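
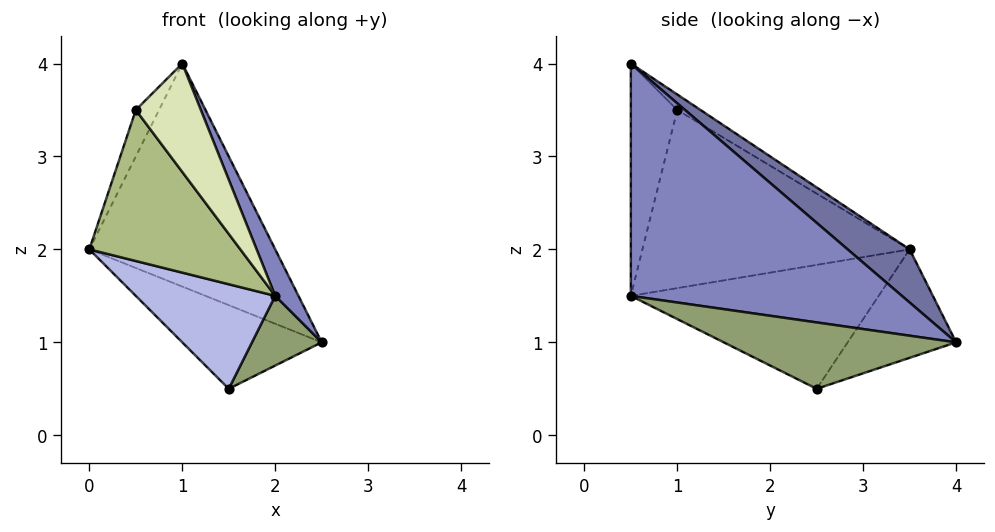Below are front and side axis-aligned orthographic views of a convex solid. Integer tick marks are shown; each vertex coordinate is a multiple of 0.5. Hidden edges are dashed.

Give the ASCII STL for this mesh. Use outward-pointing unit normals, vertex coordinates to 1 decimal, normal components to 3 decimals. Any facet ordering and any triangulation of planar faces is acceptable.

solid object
 facet normal 0.196 0.588 0.784
  outer loop
   vertex 1.0 0.5 4.0
   vertex 2.5 4.0 1.0
   vertex 0.0 3.5 2.0
  endloop
 endfacet
 facet normal 0.926 -0.079 0.370
  outer loop
   vertex 1.0 0.5 4.0
   vertex 2.0 0.5 1.5
   vertex 2.5 4.0 1.0
  endloop
 endfacet
 facet normal -0.405 0.520 -0.752
  outer loop
   vertex 1.5 2.5 0.5
   vertex 0.0 3.5 2.0
   vertex 2.5 4.0 1.0
  endloop
 endfacet
 facet normal -0.765 -0.431 -0.478
  outer loop
   vertex 1.5 2.5 0.5
   vertex 2.0 0.5 1.5
   vertex 0.0 3.5 2.0
  endloop
 endfacet
 facet normal 0.659 -0.198 -0.725
  outer loop
   vertex 1.5 2.5 0.5
   vertex 2.5 4.0 1.0
   vertex 2.0 0.5 1.5
  endloop
 endfacet
 facet normal -0.769 -0.435 -0.468
  outer loop
   vertex 0.5 1.0 3.5
   vertex 0.0 3.5 2.0
   vertex 2.0 0.5 1.5
  endloop
 endfacet
 facet normal -0.408 0.408 0.816
  outer loop
   vertex 0.5 1.0 3.5
   vertex 1.0 0.5 4.0
   vertex 0.0 3.5 2.0
  endloop
 endfacet
 facet normal -0.566 -0.793 -0.226
  outer loop
   vertex 0.5 1.0 3.5
   vertex 2.0 0.5 1.5
   vertex 1.0 0.5 4.0
  endloop
 endfacet
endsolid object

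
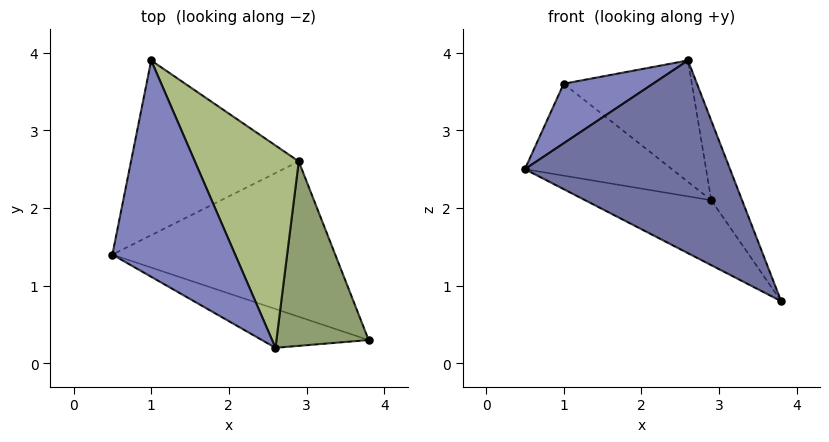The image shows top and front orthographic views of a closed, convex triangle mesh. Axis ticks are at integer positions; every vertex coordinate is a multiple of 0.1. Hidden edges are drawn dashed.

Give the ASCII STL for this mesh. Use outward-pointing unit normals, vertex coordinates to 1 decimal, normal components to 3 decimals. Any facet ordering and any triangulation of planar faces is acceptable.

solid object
 facet normal -0.394 -0.901 -0.182
  outer loop
   vertex 2.6 0.2 3.9
   vertex 0.5 1.4 2.5
   vertex 3.8 0.3 0.8
  endloop
 endfacet
 facet normal -0.622 -0.208 0.755
  outer loop
   vertex 2.6 0.2 3.9
   vertex 1.0 3.9 3.6
   vertex 0.5 1.4 2.5
  endloop
 endfacet
 facet normal -0.328 0.365 -0.872
  outer loop
   vertex 2.9 2.6 2.1
   vertex 3.8 0.3 0.8
   vertex 0.5 1.4 2.5
  endloop
 endfacet
 facet normal -0.355 0.435 -0.827
  outer loop
   vertex 2.9 2.6 2.1
   vertex 0.5 1.4 2.5
   vertex 1.0 3.9 3.6
  endloop
 endfacet
 facet normal 0.919 0.156 0.361
  outer loop
   vertex 2.9 2.6 2.1
   vertex 2.6 0.2 3.9
   vertex 3.8 0.3 0.8
  endloop
 endfacet
 facet normal 0.717 0.359 0.598
  outer loop
   vertex 2.9 2.6 2.1
   vertex 1.0 3.9 3.6
   vertex 2.6 0.2 3.9
  endloop
 endfacet
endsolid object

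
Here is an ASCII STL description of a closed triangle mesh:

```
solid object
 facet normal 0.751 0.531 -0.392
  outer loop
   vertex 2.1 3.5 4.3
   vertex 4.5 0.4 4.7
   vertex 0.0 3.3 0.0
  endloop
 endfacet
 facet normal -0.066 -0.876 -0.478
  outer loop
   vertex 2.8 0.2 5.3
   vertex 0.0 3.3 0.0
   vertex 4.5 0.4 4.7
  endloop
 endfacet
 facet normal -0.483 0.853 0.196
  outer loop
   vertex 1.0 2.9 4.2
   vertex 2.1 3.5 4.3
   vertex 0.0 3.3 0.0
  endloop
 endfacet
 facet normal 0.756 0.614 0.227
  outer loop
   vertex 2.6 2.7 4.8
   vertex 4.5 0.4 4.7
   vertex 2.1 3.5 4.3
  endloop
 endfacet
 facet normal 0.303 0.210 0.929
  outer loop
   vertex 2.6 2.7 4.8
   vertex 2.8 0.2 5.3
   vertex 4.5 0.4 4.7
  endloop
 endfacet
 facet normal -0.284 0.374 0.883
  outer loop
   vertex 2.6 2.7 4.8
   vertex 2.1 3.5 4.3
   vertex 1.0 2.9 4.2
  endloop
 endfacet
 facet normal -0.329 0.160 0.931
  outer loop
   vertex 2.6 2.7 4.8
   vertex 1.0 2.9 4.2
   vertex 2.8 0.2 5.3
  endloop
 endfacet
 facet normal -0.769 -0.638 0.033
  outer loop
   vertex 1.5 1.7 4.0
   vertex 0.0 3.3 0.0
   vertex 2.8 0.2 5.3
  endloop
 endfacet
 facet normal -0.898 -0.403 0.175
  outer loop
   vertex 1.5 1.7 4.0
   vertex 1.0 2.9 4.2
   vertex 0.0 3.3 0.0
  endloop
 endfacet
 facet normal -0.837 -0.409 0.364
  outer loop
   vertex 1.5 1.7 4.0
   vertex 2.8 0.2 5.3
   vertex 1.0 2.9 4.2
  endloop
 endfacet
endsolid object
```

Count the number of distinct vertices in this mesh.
7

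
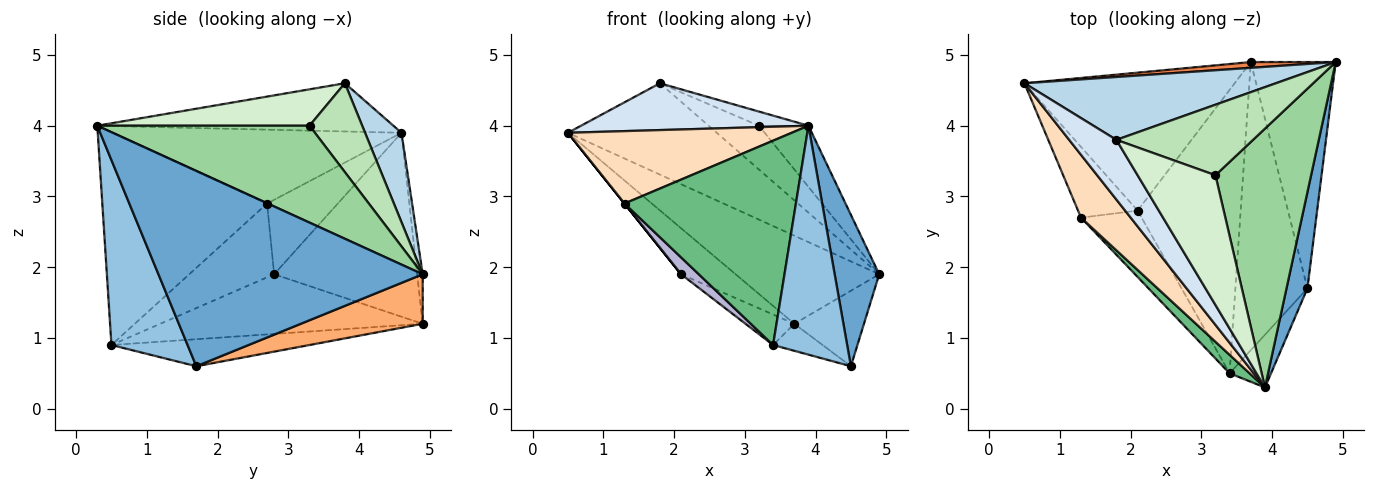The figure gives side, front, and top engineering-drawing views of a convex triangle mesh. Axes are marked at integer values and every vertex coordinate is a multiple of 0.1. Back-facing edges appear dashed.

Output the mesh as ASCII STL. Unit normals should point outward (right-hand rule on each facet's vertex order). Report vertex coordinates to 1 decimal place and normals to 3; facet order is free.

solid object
 facet normal 0.981 -0.165 0.105
  outer loop
   vertex 4.5 1.7 0.6
   vertex 4.9 4.9 1.9
   vertex 3.9 0.3 4.0
  endloop
 endfacet
 facet normal 0.708 -0.688 -0.159
  outer loop
   vertex 3.4 0.5 0.9
   vertex 4.5 1.7 0.6
   vertex 3.9 0.3 4.0
  endloop
 endfacet
 facet normal 0.198 0.807 0.556
  outer loop
   vertex 1.8 3.8 4.6
   vertex 4.9 4.9 1.9
   vertex 0.5 4.6 3.9
  endloop
 endfacet
 facet normal -0.626 -0.481 0.614
  outer loop
   vertex 1.8 3.8 4.6
   vertex 0.5 4.6 3.9
   vertex 3.9 0.3 4.0
  endloop
 endfacet
 facet normal -0.038 0.997 0.066
  outer loop
   vertex 3.7 4.9 1.2
   vertex 0.5 4.6 3.9
   vertex 4.9 4.9 1.9
  endloop
 endfacet
 facet normal 0.484 0.277 -0.830
  outer loop
   vertex 3.7 4.9 1.2
   vertex 4.9 4.9 1.9
   vertex 4.5 1.7 0.6
  endloop
 endfacet
 facet normal -0.350 0.087 -0.933
  outer loop
   vertex 3.7 4.9 1.2
   vertex 4.5 1.7 0.6
   vertex 3.4 0.5 0.9
  endloop
 endfacet
 facet normal -0.698 -0.541 0.469
  outer loop
   vertex 1.3 2.7 2.9
   vertex 3.9 0.3 4.0
   vertex 0.5 4.6 3.9
  endloop
 endfacet
 facet normal -0.692 -0.719 0.065
  outer loop
   vertex 1.3 2.7 2.9
   vertex 3.4 0.5 0.9
   vertex 3.9 0.3 4.0
  endloop
 endfacet
 facet normal 0.702 0.164 0.693
  outer loop
   vertex 3.2 3.3 4.0
   vertex 3.9 0.3 4.0
   vertex 4.9 4.9 1.9
  endloop
 endfacet
 facet normal 0.484 0.462 0.743
  outer loop
   vertex 3.2 3.3 4.0
   vertex 4.9 4.9 1.9
   vertex 1.8 3.8 4.6
  endloop
 endfacet
 facet normal 0.421 0.098 0.901
  outer loop
   vertex 3.2 3.3 4.0
   vertex 1.8 3.8 4.6
   vertex 3.9 0.3 4.0
  endloop
 endfacet
 facet normal -0.499 0.093 -0.862
  outer loop
   vertex 2.1 2.8 1.9
   vertex 3.7 4.9 1.2
   vertex 3.4 0.5 0.9
  endloop
 endfacet
 facet normal -0.763 -0.159 -0.626
  outer loop
   vertex 2.1 2.8 1.9
   vertex 3.4 0.5 0.9
   vertex 1.3 2.7 2.9
  endloop
 endfacet
 facet normal -0.639 0.243 -0.730
  outer loop
   vertex 2.1 2.8 1.9
   vertex 0.5 4.6 3.9
   vertex 3.7 4.9 1.2
  endloop
 endfacet
 facet normal -0.781 0.000 -0.625
  outer loop
   vertex 2.1 2.8 1.9
   vertex 1.3 2.7 2.9
   vertex 0.5 4.6 3.9
  endloop
 endfacet
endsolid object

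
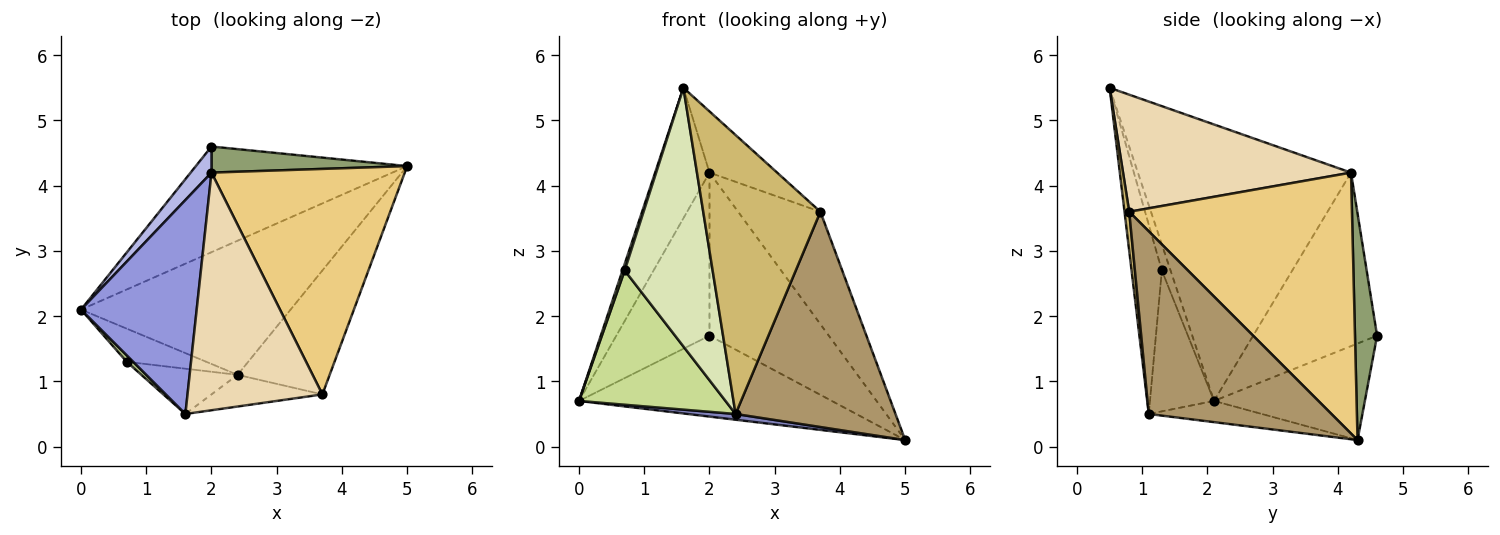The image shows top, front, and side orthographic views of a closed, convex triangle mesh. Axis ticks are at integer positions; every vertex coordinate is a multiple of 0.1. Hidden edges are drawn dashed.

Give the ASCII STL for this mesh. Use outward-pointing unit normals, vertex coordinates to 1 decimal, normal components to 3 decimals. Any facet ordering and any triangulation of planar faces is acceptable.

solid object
 facet normal -0.341 0.571 -0.746
  outer loop
   vertex 2.0 4.6 1.7
   vertex 5.0 4.3 0.1
   vertex 0.0 2.1 0.7
  endloop
 endfacet
 facet normal -0.101 -0.043 -0.994
  outer loop
   vertex 2.4 1.1 0.5
   vertex 0.0 2.1 0.7
   vertex 5.0 4.3 0.1
  endloop
 endfacet
 facet normal -0.898 0.229 0.376
  outer loop
   vertex 2.0 4.2 4.2
   vertex 0.0 2.1 0.7
   vertex 1.6 0.5 5.5
  endloop
 endfacet
 facet normal -0.796 0.598 0.096
  outer loop
   vertex 2.0 4.2 4.2
   vertex 2.0 4.6 1.7
   vertex 0.0 2.1 0.7
  endloop
 endfacet
 facet normal 0.180 0.971 0.155
  outer loop
   vertex 2.0 4.2 4.2
   vertex 5.0 4.3 0.1
   vertex 2.0 4.6 1.7
  endloop
 endfacet
 facet normal -0.943 -0.236 0.236
  outer loop
   vertex 0.7 1.3 2.7
   vertex 1.6 0.5 5.5
   vertex 0.0 2.1 0.7
  endloop
 endfacet
 facet normal -0.391 -0.894 -0.221
  outer loop
   vertex 0.7 1.3 2.7
   vertex 0.0 2.1 0.7
   vertex 2.4 1.1 0.5
  endloop
 endfacet
 facet normal -0.321 -0.933 -0.163
  outer loop
   vertex 0.7 1.3 2.7
   vertex 2.4 1.1 0.5
   vertex 1.6 0.5 5.5
  endloop
 endfacet
 facet normal 0.703 -0.616 -0.355
  outer loop
   vertex 3.7 0.8 3.6
   vertex 2.4 1.1 0.5
   vertex 5.0 4.3 0.1
  endloop
 endfacet
 facet normal 0.040 -0.993 -0.113
  outer loop
   vertex 3.7 0.8 3.6
   vertex 1.6 0.5 5.5
   vertex 2.4 1.1 0.5
  endloop
 endfacet
 facet normal 0.770 0.284 0.571
  outer loop
   vertex 3.7 0.8 3.6
   vertex 5.0 4.3 0.1
   vertex 2.0 4.2 4.2
  endloop
 endfacet
 facet normal 0.643 0.191 0.741
  outer loop
   vertex 3.7 0.8 3.6
   vertex 2.0 4.2 4.2
   vertex 1.6 0.5 5.5
  endloop
 endfacet
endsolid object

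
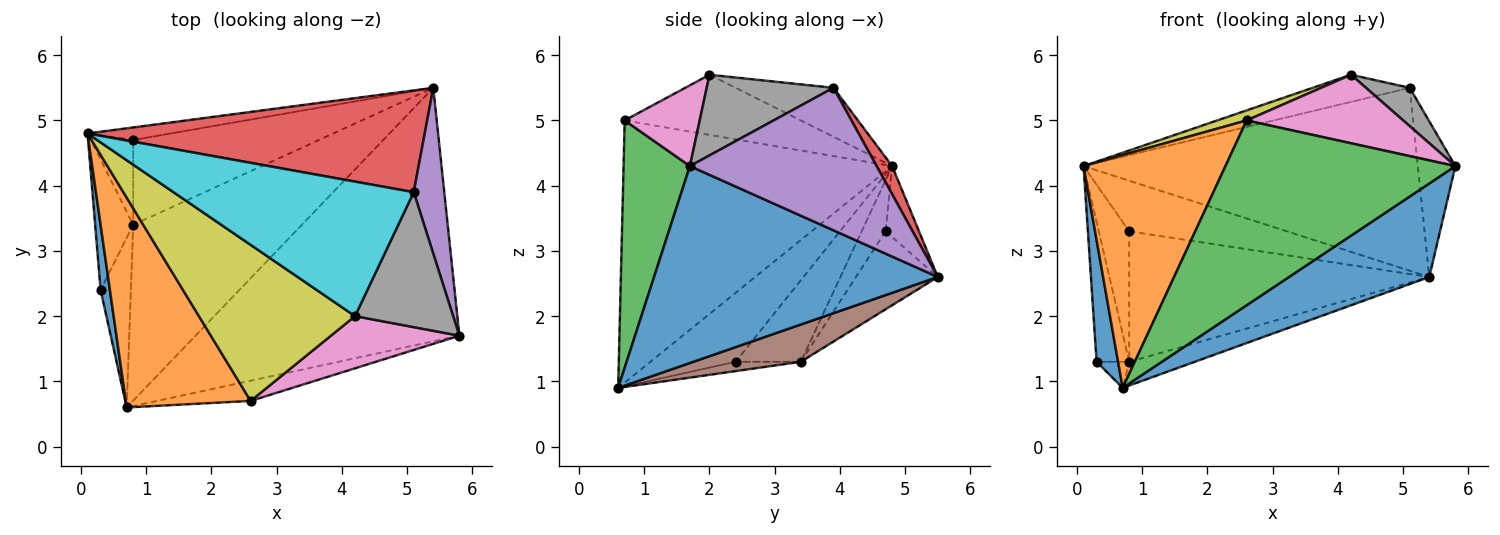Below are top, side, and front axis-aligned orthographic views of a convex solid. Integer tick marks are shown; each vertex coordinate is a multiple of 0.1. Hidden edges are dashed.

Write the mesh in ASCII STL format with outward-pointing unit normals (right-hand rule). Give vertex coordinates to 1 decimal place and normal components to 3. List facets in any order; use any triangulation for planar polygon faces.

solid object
 facet normal 0.574 -0.283 -0.769
  outer loop
   vertex 5.4 5.5 2.6
   vertex 5.8 1.7 4.3
   vertex 0.7 0.6 0.9
  endloop
 endfacet
 facet normal -0.815 -0.431 0.388
  outer loop
   vertex 2.6 0.7 5.0
   vertex 0.1 4.8 4.3
   vertex 0.7 0.6 0.9
  endloop
 endfacet
 facet normal 0.276 -0.956 -0.104
  outer loop
   vertex 2.6 0.7 5.0
   vertex 0.7 0.6 0.9
   vertex 5.8 1.7 4.3
  endloop
 endfacet
 facet normal 0.041 0.873 0.486
  outer loop
   vertex 5.1 3.9 5.5
   vertex 5.4 5.5 2.6
   vertex 0.1 4.8 4.3
  endloop
 endfacet
 facet normal 0.959 0.193 0.206
  outer loop
   vertex 5.1 3.9 5.5
   vertex 5.8 1.7 4.3
   vertex 5.4 5.5 2.6
  endloop
 endfacet
 facet normal 0.214 0.131 -0.968
  outer loop
   vertex 0.8 3.4 1.3
   vertex 5.4 5.5 2.6
   vertex 0.7 0.6 0.9
  endloop
 endfacet
 facet normal 0.356 -0.743 0.566
  outer loop
   vertex 4.2 2.0 5.7
   vertex 2.6 0.7 5.0
   vertex 5.8 1.7 4.3
  endloop
 endfacet
 facet normal 0.620 -0.214 0.755
  outer loop
   vertex 4.2 2.0 5.7
   vertex 5.8 1.7 4.3
   vertex 5.1 3.9 5.5
  endloop
 endfacet
 facet normal -0.359 -0.060 0.931
  outer loop
   vertex 4.2 2.0 5.7
   vertex 0.1 4.8 4.3
   vertex 2.6 0.7 5.0
  endloop
 endfacet
 facet normal -0.196 0.194 0.961
  outer loop
   vertex 4.2 2.0 5.7
   vertex 5.1 3.9 5.5
   vertex 0.1 4.8 4.3
  endloop
 endfacet
 facet normal -0.961 -0.243 0.130
  outer loop
   vertex 0.3 2.4 1.3
   vertex 0.7 0.6 0.9
   vertex 0.1 4.8 4.3
  endloop
 endfacet
 facet normal -0.825 0.413 -0.385
  outer loop
   vertex 0.3 2.4 1.3
   vertex 0.1 4.8 4.3
   vertex 0.8 3.4 1.3
  endloop
 endfacet
 facet normal -0.291 0.145 -0.946
  outer loop
   vertex 0.3 2.4 1.3
   vertex 0.8 3.4 1.3
   vertex 0.7 0.6 0.9
  endloop
 endfacet
 facet normal -0.201 0.951 -0.236
  outer loop
   vertex 0.8 4.7 3.3
   vertex 0.1 4.8 4.3
   vertex 5.4 5.5 2.6
  endloop
 endfacet
 facet normal -0.550 0.700 -0.455
  outer loop
   vertex 0.8 4.7 3.3
   vertex 0.8 3.4 1.3
   vertex 0.1 4.8 4.3
  endloop
 endfacet
 facet normal -0.223 0.817 -0.531
  outer loop
   vertex 0.8 4.7 3.3
   vertex 5.4 5.5 2.6
   vertex 0.8 3.4 1.3
  endloop
 endfacet
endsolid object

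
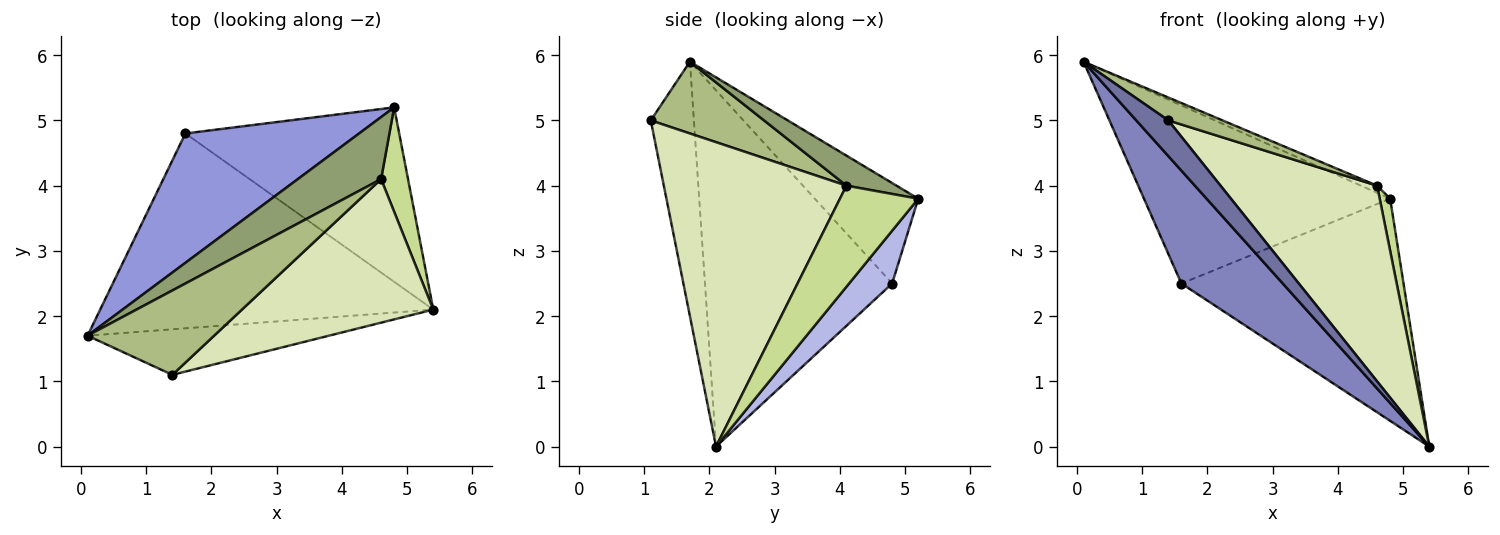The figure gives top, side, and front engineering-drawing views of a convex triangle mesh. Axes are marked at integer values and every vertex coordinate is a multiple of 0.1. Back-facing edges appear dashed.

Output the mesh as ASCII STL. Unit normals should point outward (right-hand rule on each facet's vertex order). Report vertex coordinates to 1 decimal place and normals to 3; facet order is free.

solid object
 facet normal -0.638 -0.475 -0.606
  outer loop
   vertex 1.4 1.1 5.0
   vertex 0.1 1.7 5.9
   vertex 5.4 2.1 0.0
  endloop
 endfacet
 facet normal -0.679 -0.368 -0.635
  outer loop
   vertex 1.6 4.8 2.5
   vertex 5.4 2.1 0.0
   vertex 0.1 1.7 5.9
  endloop
 endfacet
 facet normal -0.322 0.766 0.556
  outer loop
   vertex 1.6 4.8 2.5
   vertex 0.1 1.7 5.9
   vertex 4.8 5.2 3.8
  endloop
 endfacet
 facet normal 0.151 0.778 -0.610
  outer loop
   vertex 1.6 4.8 2.5
   vertex 4.8 5.2 3.8
   vertex 5.4 2.1 0.0
  endloop
 endfacet
 facet normal 0.337 0.109 0.935
  outer loop
   vertex 4.6 4.1 4.0
   vertex 4.8 5.2 3.8
   vertex 0.1 1.7 5.9
  endloop
 endfacet
 facet normal 0.480 -0.230 0.847
  outer loop
   vertex 4.6 4.1 4.0
   vertex 0.1 1.7 5.9
   vertex 1.4 1.1 5.0
  endloop
 endfacet
 facet normal 0.958 -0.128 0.256
  outer loop
   vertex 4.6 4.1 4.0
   vertex 5.4 2.1 0.0
   vertex 4.8 5.2 3.8
  endloop
 endfacet
 facet normal 0.685 -0.587 0.431
  outer loop
   vertex 4.6 4.1 4.0
   vertex 1.4 1.1 5.0
   vertex 5.4 2.1 0.0
  endloop
 endfacet
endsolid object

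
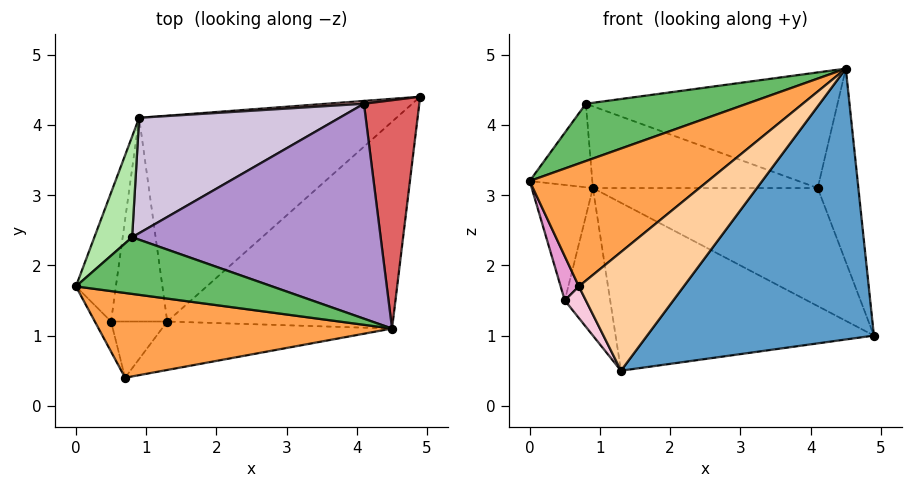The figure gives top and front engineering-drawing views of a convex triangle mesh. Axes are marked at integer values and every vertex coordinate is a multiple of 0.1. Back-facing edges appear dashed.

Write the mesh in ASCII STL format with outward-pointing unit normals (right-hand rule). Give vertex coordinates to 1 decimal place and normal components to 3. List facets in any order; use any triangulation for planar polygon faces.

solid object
 facet normal 0.620 -0.623 -0.476
  outer loop
   vertex 1.3 1.2 0.5
   vertex 4.9 4.4 1.0
   vertex 4.5 1.1 4.8
  endloop
 endfacet
 facet normal -0.414 0.575 -0.706
  outer loop
   vertex 0.9 4.1 3.1
   vertex 4.9 4.4 1.0
   vertex 1.3 1.2 0.5
  endloop
 endfacet
 facet normal -0.298 -0.786 0.542
  outer loop
   vertex 0.7 0.4 1.7
   vertex 4.5 1.1 4.8
   vertex 0.0 1.7 3.2
  endloop
 endfacet
 facet normal 0.432 -0.835 -0.341
  outer loop
   vertex 0.7 0.4 1.7
   vertex 1.3 1.2 0.5
   vertex 4.5 1.1 4.8
  endloop
 endfacet
 facet normal -0.326 -0.672 0.665
  outer loop
   vertex 0.8 2.4 4.3
   vertex 0.0 1.7 3.2
   vertex 4.5 1.1 4.8
  endloop
 endfacet
 facet normal -0.850 0.336 0.405
  outer loop
   vertex 0.8 2.4 4.3
   vertex 0.9 4.1 3.1
   vertex 0.0 1.7 3.2
  endloop
 endfacet
 facet normal 0.887 0.298 0.352
  outer loop
   vertex 4.1 4.3 3.1
   vertex 4.5 1.1 4.8
   vertex 4.9 4.4 1.0
  endloop
 endfacet
 facet normal -0.062 0.998 0.024
  outer loop
   vertex 4.1 4.3 3.1
   vertex 4.9 4.4 1.0
   vertex 0.9 4.1 3.1
  endloop
 endfacet
 facet normal 0.047 0.473 0.880
  outer loop
   vertex 4.1 4.3 3.1
   vertex 0.8 2.4 4.3
   vertex 4.5 1.1 4.8
  endloop
 endfacet
 facet normal -0.036 0.578 0.815
  outer loop
   vertex 4.1 4.3 3.1
   vertex 0.9 4.1 3.1
   vertex 0.8 2.4 4.3
  endloop
 endfacet
 facet normal -0.881 0.316 -0.352
  outer loop
   vertex 0.5 1.2 1.5
   vertex 0.0 1.7 3.2
   vertex 0.9 4.1 3.1
  endloop
 endfacet
 facet normal -0.711 0.412 -0.569
  outer loop
   vertex 0.5 1.2 1.5
   vertex 0.9 4.1 3.1
   vertex 1.3 1.2 0.5
  endloop
 endfacet
 facet normal -0.939 -0.283 -0.193
  outer loop
   vertex 0.5 1.2 1.5
   vertex 0.7 0.4 1.7
   vertex 0.0 1.7 3.2
  endloop
 endfacet
 facet normal -0.737 -0.332 -0.589
  outer loop
   vertex 0.5 1.2 1.5
   vertex 1.3 1.2 0.5
   vertex 0.7 0.4 1.7
  endloop
 endfacet
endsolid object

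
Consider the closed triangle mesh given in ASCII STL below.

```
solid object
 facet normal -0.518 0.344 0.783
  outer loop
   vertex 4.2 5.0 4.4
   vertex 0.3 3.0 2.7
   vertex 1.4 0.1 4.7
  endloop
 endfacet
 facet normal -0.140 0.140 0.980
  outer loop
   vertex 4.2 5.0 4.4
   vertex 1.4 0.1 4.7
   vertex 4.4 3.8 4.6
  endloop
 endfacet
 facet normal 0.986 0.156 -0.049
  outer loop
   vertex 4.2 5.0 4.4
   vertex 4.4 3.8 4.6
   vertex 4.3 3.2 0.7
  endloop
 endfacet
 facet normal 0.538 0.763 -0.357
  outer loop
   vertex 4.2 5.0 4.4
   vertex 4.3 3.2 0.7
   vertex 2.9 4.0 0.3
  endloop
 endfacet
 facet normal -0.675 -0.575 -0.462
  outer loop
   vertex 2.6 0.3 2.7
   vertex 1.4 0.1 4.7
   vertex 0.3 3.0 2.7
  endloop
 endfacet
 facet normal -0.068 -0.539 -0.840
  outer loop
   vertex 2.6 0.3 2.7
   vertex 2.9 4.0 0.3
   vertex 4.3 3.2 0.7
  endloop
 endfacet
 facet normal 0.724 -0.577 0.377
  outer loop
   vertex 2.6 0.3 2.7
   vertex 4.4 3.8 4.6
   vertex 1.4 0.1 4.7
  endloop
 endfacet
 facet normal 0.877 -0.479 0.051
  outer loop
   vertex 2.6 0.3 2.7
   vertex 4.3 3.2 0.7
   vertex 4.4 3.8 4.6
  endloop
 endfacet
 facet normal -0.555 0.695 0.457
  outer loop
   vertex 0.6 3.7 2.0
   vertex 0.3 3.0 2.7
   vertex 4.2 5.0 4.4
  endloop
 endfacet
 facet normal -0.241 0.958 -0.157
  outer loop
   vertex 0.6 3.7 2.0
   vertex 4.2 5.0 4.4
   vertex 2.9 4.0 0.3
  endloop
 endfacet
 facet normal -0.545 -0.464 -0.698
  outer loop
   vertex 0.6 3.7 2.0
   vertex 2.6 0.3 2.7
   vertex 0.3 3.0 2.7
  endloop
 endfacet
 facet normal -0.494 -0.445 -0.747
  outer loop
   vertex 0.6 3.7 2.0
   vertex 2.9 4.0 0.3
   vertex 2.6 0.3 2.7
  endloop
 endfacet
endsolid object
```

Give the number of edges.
18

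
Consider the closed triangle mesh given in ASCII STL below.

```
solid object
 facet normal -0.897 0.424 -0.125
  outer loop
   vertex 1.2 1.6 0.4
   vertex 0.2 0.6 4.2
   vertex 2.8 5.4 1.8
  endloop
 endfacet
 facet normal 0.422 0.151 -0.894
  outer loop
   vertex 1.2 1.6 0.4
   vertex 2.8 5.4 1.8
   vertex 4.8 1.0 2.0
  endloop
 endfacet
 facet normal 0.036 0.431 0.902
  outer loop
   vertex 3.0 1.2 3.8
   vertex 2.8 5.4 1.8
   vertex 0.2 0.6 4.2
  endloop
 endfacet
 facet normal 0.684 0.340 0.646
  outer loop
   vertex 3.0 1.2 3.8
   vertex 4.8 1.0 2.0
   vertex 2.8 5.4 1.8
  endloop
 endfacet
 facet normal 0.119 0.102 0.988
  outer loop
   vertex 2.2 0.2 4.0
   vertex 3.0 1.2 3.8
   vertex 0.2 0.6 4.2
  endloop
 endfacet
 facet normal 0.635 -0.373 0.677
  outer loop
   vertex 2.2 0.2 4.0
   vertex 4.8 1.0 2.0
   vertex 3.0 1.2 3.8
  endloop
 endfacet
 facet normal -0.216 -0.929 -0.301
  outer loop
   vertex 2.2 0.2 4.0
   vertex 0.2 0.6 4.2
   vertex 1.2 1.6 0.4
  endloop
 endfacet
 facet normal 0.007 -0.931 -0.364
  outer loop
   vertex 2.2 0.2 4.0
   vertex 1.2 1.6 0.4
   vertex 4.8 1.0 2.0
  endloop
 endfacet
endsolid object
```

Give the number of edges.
12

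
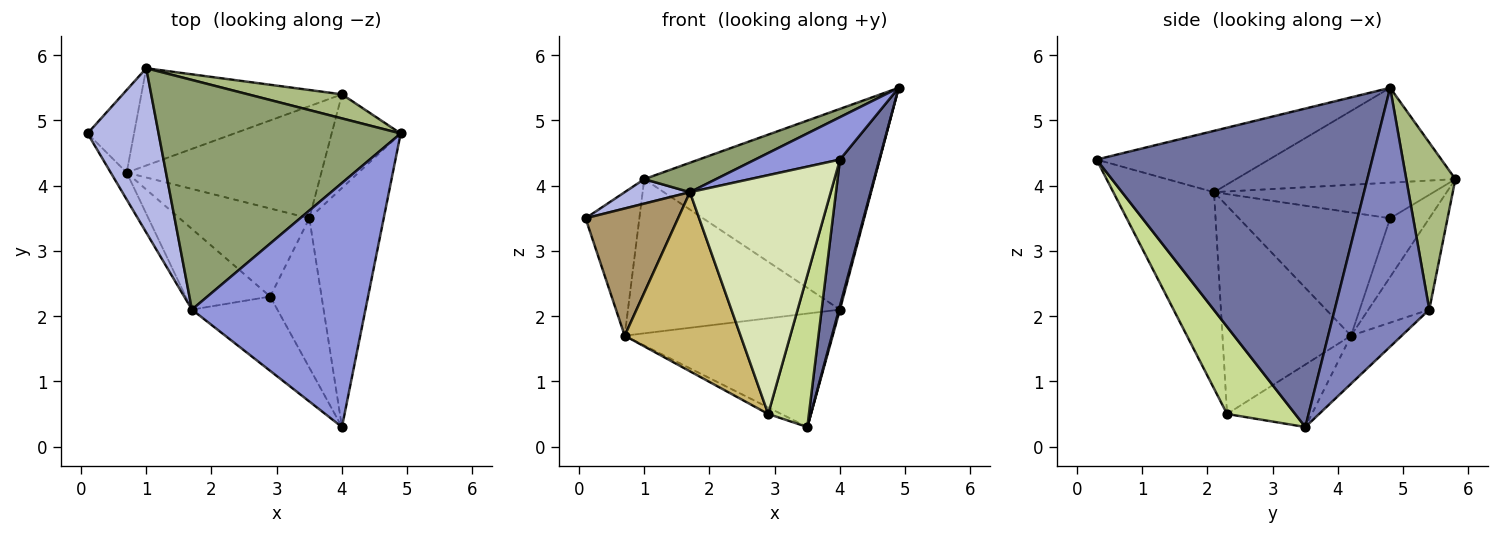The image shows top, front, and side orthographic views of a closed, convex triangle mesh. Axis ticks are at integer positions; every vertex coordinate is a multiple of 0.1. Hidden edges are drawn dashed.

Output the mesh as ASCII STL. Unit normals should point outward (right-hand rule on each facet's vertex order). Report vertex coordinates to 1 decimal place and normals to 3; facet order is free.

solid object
 facet normal 0.965 -0.138 -0.225
  outer loop
   vertex 3.5 3.5 0.3
   vertex 4.9 4.8 5.5
   vertex 4.0 0.3 4.4
  endloop
 endfacet
 facet normal 0.966 -0.010 -0.258
  outer loop
   vertex 4.0 5.4 2.1
   vertex 4.9 4.8 5.5
   vertex 3.5 3.5 0.3
  endloop
 endfacet
 facet normal -0.329 -0.162 0.930
  outer loop
   vertex 1.7 2.1 3.9
   vertex 4.0 0.3 4.4
   vertex 4.9 4.8 5.5
  endloop
 endfacet
 facet normal -0.444 -0.132 0.886
  outer loop
   vertex 1.0 5.8 4.1
   vertex 0.1 4.8 3.5
   vertex 1.7 2.1 3.9
  endloop
 endfacet
 facet normal -0.362 -0.119 0.925
  outer loop
   vertex 1.0 5.8 4.1
   vertex 1.7 2.1 3.9
   vertex 4.9 4.8 5.5
  endloop
 endfacet
 facet normal 0.207 0.971 0.117
  outer loop
   vertex 1.0 5.8 4.1
   vertex 4.9 4.8 5.5
   vertex 4.0 5.4 2.1
  endloop
 endfacet
 facet normal 0.766 -0.458 -0.451
  outer loop
   vertex 2.9 2.3 0.5
   vertex 3.5 3.5 0.3
   vertex 4.0 0.3 4.4
  endloop
 endfacet
 facet normal -0.564 -0.789 -0.245
  outer loop
   vertex 2.9 2.3 0.5
   vertex 4.0 0.3 4.4
   vertex 1.7 2.1 3.9
  endloop
 endfacet
 facet normal -0.848 -0.519 -0.110
  outer loop
   vertex 0.7 4.2 1.7
   vertex 1.7 2.1 3.9
   vertex 0.1 4.8 3.5
  endloop
 endfacet
 facet normal -0.711 -0.641 -0.289
  outer loop
   vertex 0.7 4.2 1.7
   vertex 2.9 2.3 0.5
   vertex 1.7 2.1 3.9
  endloop
 endfacet
 facet normal -0.433 0.067 -0.899
  outer loop
   vertex 0.7 4.2 1.7
   vertex 3.5 3.5 0.3
   vertex 2.9 2.3 0.5
  endloop
 endfacet
 facet normal -0.533 0.733 -0.422
  outer loop
   vertex 0.7 4.2 1.7
   vertex 0.1 4.8 3.5
   vertex 1.0 5.8 4.1
  endloop
 endfacet
 facet normal -0.171 0.701 -0.692
  outer loop
   vertex 0.7 4.2 1.7
   vertex 4.0 5.4 2.1
   vertex 3.5 3.5 0.3
  endloop
 endfacet
 facet normal -0.236 0.822 -0.518
  outer loop
   vertex 0.7 4.2 1.7
   vertex 1.0 5.8 4.1
   vertex 4.0 5.4 2.1
  endloop
 endfacet
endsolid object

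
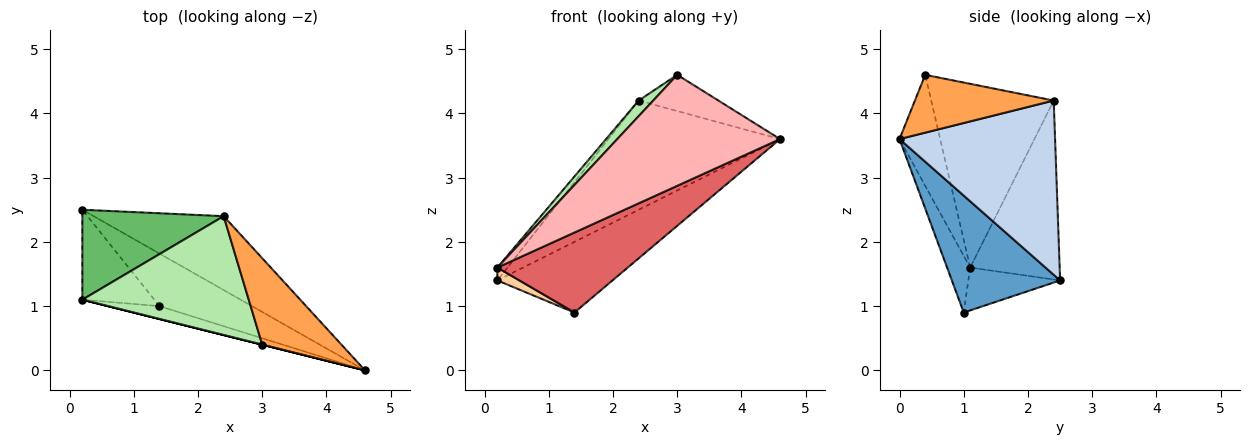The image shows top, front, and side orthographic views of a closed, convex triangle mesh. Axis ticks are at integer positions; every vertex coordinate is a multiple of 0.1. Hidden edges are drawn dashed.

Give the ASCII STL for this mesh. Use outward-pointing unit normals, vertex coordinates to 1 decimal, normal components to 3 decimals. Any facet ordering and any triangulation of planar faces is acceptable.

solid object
 facet normal 0.602 0.641 -0.476
  outer loop
   vertex 1.4 1.0 0.9
   vertex 0.2 2.5 1.4
   vertex 4.6 0.0 3.6
  endloop
 endfacet
 facet normal 0.600 0.662 -0.448
  outer loop
   vertex 2.4 2.4 4.2
   vertex 4.6 0.0 3.6
   vertex 0.2 2.5 1.4
  endloop
 endfacet
 facet normal 0.558 0.321 0.765
  outer loop
   vertex 2.4 2.4 4.2
   vertex 3.0 0.4 4.6
   vertex 4.6 0.0 3.6
  endloop
 endfacet
 facet normal -0.508 -0.122 -0.853
  outer loop
   vertex 0.2 1.1 1.6
   vertex 0.2 2.5 1.4
   vertex 1.4 1.0 0.9
  endloop
 endfacet
 facet normal -0.782 0.088 0.617
  outer loop
   vertex 0.2 1.1 1.6
   vertex 2.4 2.4 4.2
   vertex 0.2 2.5 1.4
  endloop
 endfacet
 facet normal -0.738 -0.088 0.669
  outer loop
   vertex 0.2 1.1 1.6
   vertex 3.0 0.4 4.6
   vertex 2.4 2.4 4.2
  endloop
 endfacet
 facet normal -0.172 -0.973 -0.156
  outer loop
   vertex 0.2 1.1 1.6
   vertex 1.4 1.0 0.9
   vertex 4.6 0.0 3.6
  endloop
 endfacet
 facet normal -0.243 -0.970 0.000
  outer loop
   vertex 0.2 1.1 1.6
   vertex 4.6 0.0 3.6
   vertex 3.0 0.4 4.6
  endloop
 endfacet
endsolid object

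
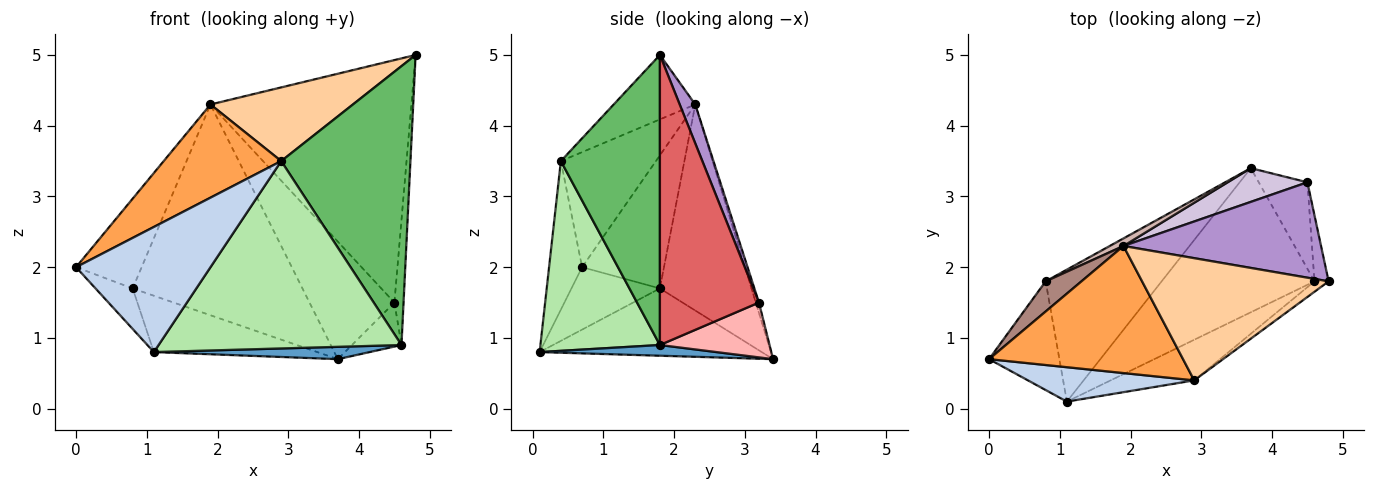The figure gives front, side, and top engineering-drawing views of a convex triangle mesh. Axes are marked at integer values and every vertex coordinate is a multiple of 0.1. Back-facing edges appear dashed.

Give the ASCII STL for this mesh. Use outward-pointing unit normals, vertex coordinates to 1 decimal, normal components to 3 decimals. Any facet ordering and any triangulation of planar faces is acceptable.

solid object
 facet normal 0.070 -0.085 -0.994
  outer loop
   vertex 4.6 1.8 0.9
   vertex 1.1 0.1 0.8
   vertex 3.7 3.4 0.7
  endloop
 endfacet
 facet normal -0.230 -0.938 0.258
  outer loop
   vertex 2.9 0.4 3.5
   vertex 0.0 0.7 2.0
   vertex 1.1 0.1 0.8
  endloop
 endfacet
 facet normal -0.431 -0.533 0.728
  outer loop
   vertex 2.9 0.4 3.5
   vertex 1.9 2.3 4.3
   vertex 0.0 0.7 2.0
  endloop
 endfacet
 facet normal -0.284 -0.495 0.821
  outer loop
   vertex 2.9 0.4 3.5
   vertex 4.8 1.8 5.0
   vertex 1.9 2.3 4.3
  endloop
 endfacet
 facet normal 0.608 -0.793 -0.030
  outer loop
   vertex 2.9 0.4 3.5
   vertex 4.6 1.8 0.9
   vertex 4.8 1.8 5.0
  endloop
 endfacet
 facet normal 0.433 -0.881 -0.191
  outer loop
   vertex 2.9 0.4 3.5
   vertex 1.1 0.1 0.8
   vertex 4.6 1.8 0.9
  endloop
 endfacet
 facet normal 0.995 0.092 -0.049
  outer loop
   vertex 4.5 3.2 1.5
   vertex 4.8 1.8 5.0
   vertex 4.6 1.8 0.9
  endloop
 endfacet
 facet normal 0.709 0.320 -0.629
  outer loop
   vertex 4.5 3.2 1.5
   vertex 4.6 1.8 0.9
   vertex 3.7 3.4 0.7
  endloop
 endfacet
 facet normal 0.072 0.928 0.365
  outer loop
   vertex 4.5 3.2 1.5
   vertex 1.9 2.3 4.3
   vertex 4.8 1.8 5.0
  endloop
 endfacet
 facet normal -0.036 0.961 0.276
  outer loop
   vertex 4.5 3.2 1.5
   vertex 3.7 3.4 0.7
   vertex 1.9 2.3 4.3
  endloop
 endfacet
 facet normal -0.764 0.612 0.206
  outer loop
   vertex 0.8 1.8 1.7
   vertex 0.0 0.7 2.0
   vertex 1.9 2.3 4.3
  endloop
 endfacet
 facet normal -0.474 0.880 0.032
  outer loop
   vertex 0.8 1.8 1.7
   vertex 1.9 2.3 4.3
   vertex 3.7 3.4 0.7
  endloop
 endfacet
 facet normal -0.639 0.269 -0.720
  outer loop
   vertex 0.8 1.8 1.7
   vertex 1.1 0.1 0.8
   vertex 0.0 0.7 2.0
  endloop
 endfacet
 facet normal -0.471 0.346 -0.811
  outer loop
   vertex 0.8 1.8 1.7
   vertex 3.7 3.4 0.7
   vertex 1.1 0.1 0.8
  endloop
 endfacet
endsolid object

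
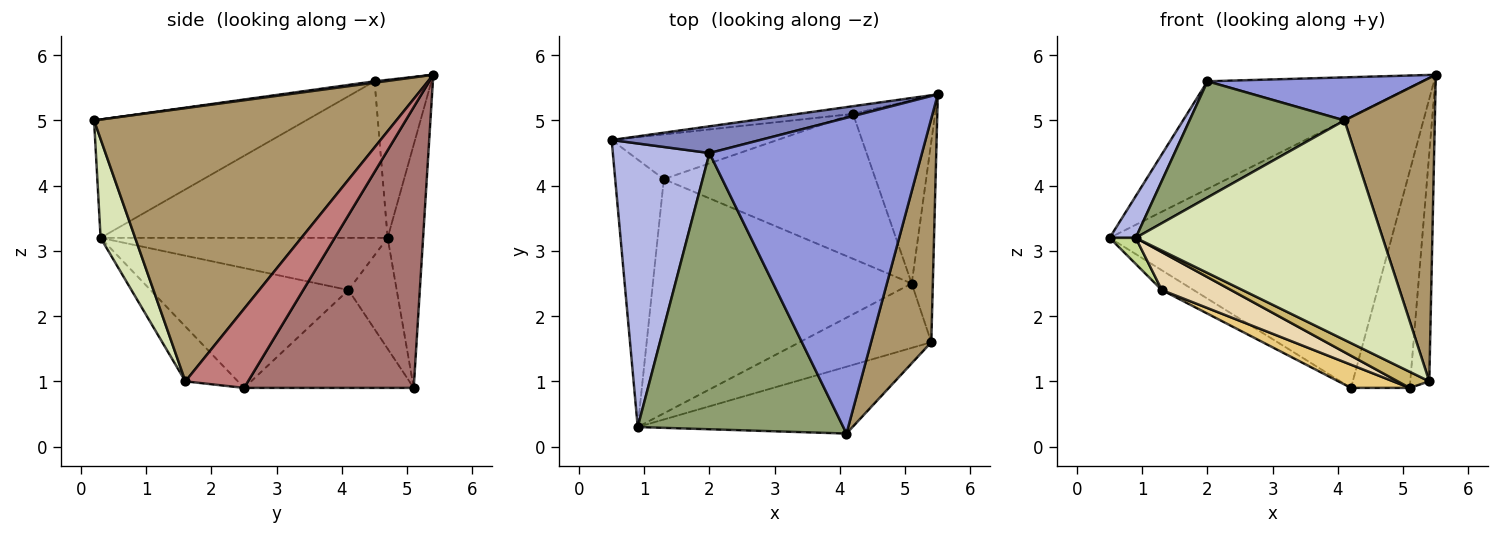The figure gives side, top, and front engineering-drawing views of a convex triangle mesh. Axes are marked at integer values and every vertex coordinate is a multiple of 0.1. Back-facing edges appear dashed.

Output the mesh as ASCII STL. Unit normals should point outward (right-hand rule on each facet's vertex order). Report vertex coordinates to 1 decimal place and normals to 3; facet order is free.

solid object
 facet normal -0.125 0.992 -0.028
  outer loop
   vertex 4.2 5.1 0.9
   vertex 0.5 4.7 3.2
   vertex 5.5 5.4 5.7
  endloop
 endfacet
 facet normal -0.248 0.940 0.234
  outer loop
   vertex 2.0 4.5 5.6
   vertex 5.5 5.4 5.7
   vertex 0.5 4.7 3.2
  endloop
 endfacet
 facet normal 0.006 -0.135 0.991
  outer loop
   vertex 2.0 4.5 5.6
   vertex 4.1 0.2 5.0
   vertex 5.5 5.4 5.7
  endloop
 endfacet
 facet normal -0.848 -0.077 0.524
  outer loop
   vertex 2.0 4.5 5.6
   vertex 0.5 4.7 3.2
   vertex 0.9 0.3 3.2
  endloop
 endfacet
 facet normal -0.469 -0.343 0.814
  outer loop
   vertex 2.0 4.5 5.6
   vertex 0.9 0.3 3.2
   vertex 4.1 0.2 5.0
  endloop
 endfacet
 facet normal -0.522 0.344 -0.780
  outer loop
   vertex 1.3 4.1 2.4
   vertex 0.5 4.7 3.2
   vertex 4.2 5.1 0.9
  endloop
 endfacet
 facet normal -0.730 -0.066 -0.680
  outer loop
   vertex 1.3 4.1 2.4
   vertex 0.9 0.3 3.2
   vertex 0.5 4.7 3.2
  endloop
 endfacet
 facet normal 0.133 -0.948 -0.289
  outer loop
   vertex 5.4 1.6 1.0
   vertex 4.1 0.2 5.0
   vertex 0.9 0.3 3.2
  endloop
 endfacet
 facet normal 0.937 -0.280 0.207
  outer loop
   vertex 5.4 1.6 1.0
   vertex 5.5 5.4 5.7
   vertex 4.1 0.2 5.0
  endloop
 endfacet
 facet normal -0.375 -0.225 -0.899
  outer loop
   vertex 5.1 2.5 0.9
   vertex 5.4 1.6 1.0
   vertex 0.9 0.3 3.2
  endloop
 endfacet
 facet normal -0.415 -0.144 -0.898
  outer loop
   vertex 5.1 2.5 0.9
   vertex 1.3 4.1 2.4
   vertex 4.2 5.1 0.9
  endloop
 endfacet
 facet normal -0.416 -0.145 -0.898
  outer loop
   vertex 5.1 2.5 0.9
   vertex 0.9 0.3 3.2
   vertex 1.3 4.1 2.4
  endloop
 endfacet
 facet normal 0.911 0.315 -0.266
  outer loop
   vertex 5.1 2.5 0.9
   vertex 4.2 5.1 0.9
   vertex 5.5 5.4 5.7
  endloop
 endfacet
 facet normal 0.927 0.282 -0.247
  outer loop
   vertex 5.1 2.5 0.9
   vertex 5.5 5.4 5.7
   vertex 5.4 1.6 1.0
  endloop
 endfacet
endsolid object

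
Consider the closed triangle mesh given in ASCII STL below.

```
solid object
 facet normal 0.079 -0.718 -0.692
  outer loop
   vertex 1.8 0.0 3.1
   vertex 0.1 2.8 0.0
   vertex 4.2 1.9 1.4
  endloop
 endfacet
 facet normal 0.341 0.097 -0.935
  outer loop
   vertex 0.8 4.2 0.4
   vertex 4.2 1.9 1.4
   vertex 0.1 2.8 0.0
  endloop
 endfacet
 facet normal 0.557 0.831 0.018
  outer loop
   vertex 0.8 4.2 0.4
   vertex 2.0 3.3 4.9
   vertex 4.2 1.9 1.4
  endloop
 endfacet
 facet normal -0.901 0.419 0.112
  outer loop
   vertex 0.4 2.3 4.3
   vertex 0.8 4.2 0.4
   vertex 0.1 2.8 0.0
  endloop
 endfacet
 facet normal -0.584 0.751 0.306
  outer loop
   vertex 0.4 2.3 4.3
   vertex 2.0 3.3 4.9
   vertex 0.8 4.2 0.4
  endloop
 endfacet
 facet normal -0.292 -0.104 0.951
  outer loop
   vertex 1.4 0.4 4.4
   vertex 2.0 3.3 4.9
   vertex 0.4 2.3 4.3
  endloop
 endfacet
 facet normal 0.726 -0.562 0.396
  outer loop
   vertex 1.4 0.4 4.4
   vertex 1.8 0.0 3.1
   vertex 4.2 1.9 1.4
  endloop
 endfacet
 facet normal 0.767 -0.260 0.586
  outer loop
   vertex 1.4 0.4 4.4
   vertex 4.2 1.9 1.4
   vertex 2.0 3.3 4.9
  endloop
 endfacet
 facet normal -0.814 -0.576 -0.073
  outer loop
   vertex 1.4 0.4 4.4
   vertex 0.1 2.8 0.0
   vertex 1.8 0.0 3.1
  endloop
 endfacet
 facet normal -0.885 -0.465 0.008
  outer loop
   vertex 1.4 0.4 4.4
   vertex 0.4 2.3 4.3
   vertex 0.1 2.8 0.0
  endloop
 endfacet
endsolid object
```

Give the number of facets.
10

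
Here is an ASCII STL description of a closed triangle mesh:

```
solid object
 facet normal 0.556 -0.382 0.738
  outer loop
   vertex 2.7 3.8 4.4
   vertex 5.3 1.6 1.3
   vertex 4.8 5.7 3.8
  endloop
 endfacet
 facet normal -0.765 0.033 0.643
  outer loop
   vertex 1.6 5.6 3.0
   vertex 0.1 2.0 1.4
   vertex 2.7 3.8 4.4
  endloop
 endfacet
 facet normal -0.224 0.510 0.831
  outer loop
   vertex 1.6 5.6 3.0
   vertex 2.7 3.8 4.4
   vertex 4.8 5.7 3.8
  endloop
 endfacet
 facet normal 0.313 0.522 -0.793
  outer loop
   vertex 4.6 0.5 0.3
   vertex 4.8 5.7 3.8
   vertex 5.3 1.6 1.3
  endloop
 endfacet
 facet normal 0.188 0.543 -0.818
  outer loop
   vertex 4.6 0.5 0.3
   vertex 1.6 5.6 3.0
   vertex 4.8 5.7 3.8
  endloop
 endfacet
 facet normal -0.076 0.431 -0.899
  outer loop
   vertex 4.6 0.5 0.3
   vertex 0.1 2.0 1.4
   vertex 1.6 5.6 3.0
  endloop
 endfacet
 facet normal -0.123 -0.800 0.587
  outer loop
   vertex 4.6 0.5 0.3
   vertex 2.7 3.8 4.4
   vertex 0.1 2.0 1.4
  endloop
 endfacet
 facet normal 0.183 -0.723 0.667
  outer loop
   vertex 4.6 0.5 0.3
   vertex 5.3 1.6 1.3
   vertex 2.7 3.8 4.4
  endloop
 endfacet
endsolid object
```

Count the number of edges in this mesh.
12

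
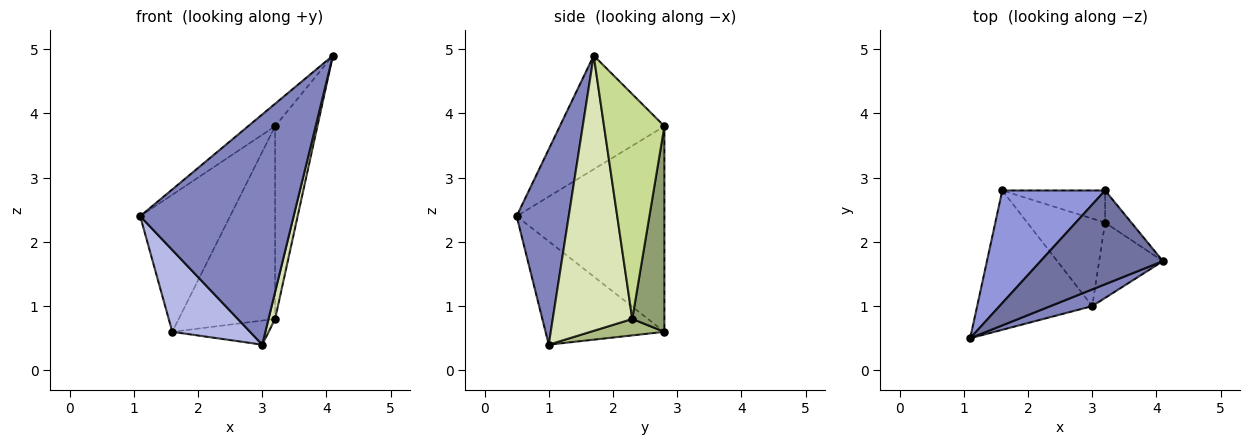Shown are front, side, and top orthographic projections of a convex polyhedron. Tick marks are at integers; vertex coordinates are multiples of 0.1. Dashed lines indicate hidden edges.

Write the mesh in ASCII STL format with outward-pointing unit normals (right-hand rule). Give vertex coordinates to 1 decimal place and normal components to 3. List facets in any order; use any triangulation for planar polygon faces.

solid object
 facet normal -0.670 0.173 0.722
  outer loop
   vertex 3.2 2.8 3.8
   vertex 1.1 0.5 2.4
   vertex 4.1 1.7 4.9
  endloop
 endfacet
 facet normal 0.321 -0.945 0.069
  outer loop
   vertex 3.0 1.0 0.4
   vertex 4.1 1.7 4.9
   vertex 1.1 0.5 2.4
  endloop
 endfacet
 facet normal -0.786 0.478 0.393
  outer loop
   vertex 1.6 2.8 0.6
   vertex 1.1 0.5 2.4
   vertex 3.2 2.8 3.8
  endloop
 endfacet
 facet normal -0.612 -0.400 -0.682
  outer loop
   vertex 1.6 2.8 0.6
   vertex 3.0 1.0 0.4
   vertex 1.1 0.5 2.4
  endloop
 endfacet
 facet normal 0.312 0.937 -0.156
  outer loop
   vertex 3.2 2.3 0.8
   vertex 1.6 2.8 0.6
   vertex 3.2 2.8 3.8
  endloop
 endfacet
 facet normal 0.199 0.260 -0.945
  outer loop
   vertex 3.2 2.3 0.8
   vertex 3.0 1.0 0.4
   vertex 1.6 2.8 0.6
  endloop
 endfacet
 facet normal 0.815 0.572 -0.095
  outer loop
   vertex 3.2 2.3 0.8
   vertex 3.2 2.8 3.8
   vertex 4.1 1.7 4.9
  endloop
 endfacet
 facet normal 0.971 -0.080 -0.225
  outer loop
   vertex 3.2 2.3 0.8
   vertex 4.1 1.7 4.9
   vertex 3.0 1.0 0.4
  endloop
 endfacet
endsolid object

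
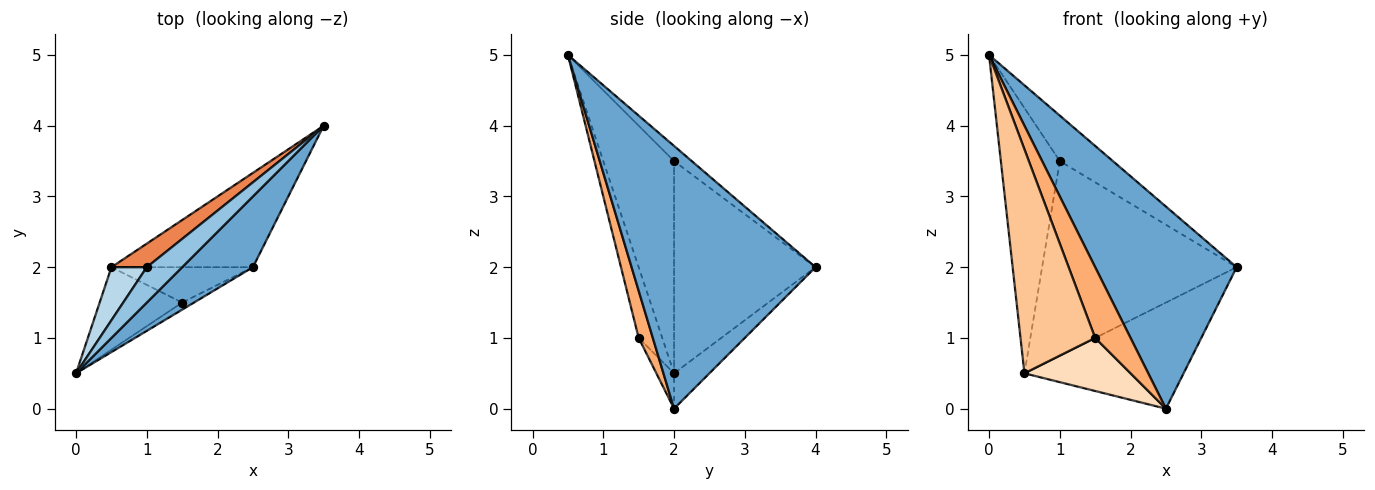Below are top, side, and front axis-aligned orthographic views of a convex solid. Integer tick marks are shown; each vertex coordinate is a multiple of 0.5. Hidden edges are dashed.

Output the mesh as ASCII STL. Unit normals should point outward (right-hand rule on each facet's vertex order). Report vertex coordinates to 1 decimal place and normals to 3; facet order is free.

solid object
 facet normal 0.775 -0.596 0.209
  outer loop
   vertex 2.5 2.0 0.0
   vertex 3.5 4.0 2.0
   vertex 0.0 0.5 5.0
  endloop
 endfacet
 facet normal -0.254 0.763 0.594
  outer loop
   vertex 1.0 2.0 3.5
   vertex 0.0 0.5 5.0
   vertex 3.5 4.0 2.0
  endloop
 endfacet
 facet normal -0.762 0.635 0.127
  outer loop
   vertex 0.5 2.0 0.5
   vertex 0.0 0.5 5.0
   vertex 1.0 2.0 3.5
  endloop
 endfacet
 facet normal -0.164 0.737 -0.655
  outer loop
   vertex 0.5 2.0 0.5
   vertex 3.5 4.0 2.0
   vertex 2.5 2.0 0.0
  endloop
 endfacet
 facet normal -0.585 0.805 0.098
  outer loop
   vertex 0.5 2.0 0.5
   vertex 1.0 2.0 3.5
   vertex 3.5 4.0 2.0
  endloop
 endfacet
 facet normal 0.370 -0.925 -0.092
  outer loop
   vertex 1.5 1.5 1.0
   vertex 2.5 2.0 0.0
   vertex 0.0 0.5 5.0
  endloop
 endfacet
 facet normal -0.284 -0.900 -0.331
  outer loop
   vertex 1.5 1.5 1.0
   vertex 0.0 0.5 5.0
   vertex 0.5 2.0 0.5
  endloop
 endfacet
 facet normal -0.137 -0.824 -0.549
  outer loop
   vertex 1.5 1.5 1.0
   vertex 0.5 2.0 0.5
   vertex 2.5 2.0 0.0
  endloop
 endfacet
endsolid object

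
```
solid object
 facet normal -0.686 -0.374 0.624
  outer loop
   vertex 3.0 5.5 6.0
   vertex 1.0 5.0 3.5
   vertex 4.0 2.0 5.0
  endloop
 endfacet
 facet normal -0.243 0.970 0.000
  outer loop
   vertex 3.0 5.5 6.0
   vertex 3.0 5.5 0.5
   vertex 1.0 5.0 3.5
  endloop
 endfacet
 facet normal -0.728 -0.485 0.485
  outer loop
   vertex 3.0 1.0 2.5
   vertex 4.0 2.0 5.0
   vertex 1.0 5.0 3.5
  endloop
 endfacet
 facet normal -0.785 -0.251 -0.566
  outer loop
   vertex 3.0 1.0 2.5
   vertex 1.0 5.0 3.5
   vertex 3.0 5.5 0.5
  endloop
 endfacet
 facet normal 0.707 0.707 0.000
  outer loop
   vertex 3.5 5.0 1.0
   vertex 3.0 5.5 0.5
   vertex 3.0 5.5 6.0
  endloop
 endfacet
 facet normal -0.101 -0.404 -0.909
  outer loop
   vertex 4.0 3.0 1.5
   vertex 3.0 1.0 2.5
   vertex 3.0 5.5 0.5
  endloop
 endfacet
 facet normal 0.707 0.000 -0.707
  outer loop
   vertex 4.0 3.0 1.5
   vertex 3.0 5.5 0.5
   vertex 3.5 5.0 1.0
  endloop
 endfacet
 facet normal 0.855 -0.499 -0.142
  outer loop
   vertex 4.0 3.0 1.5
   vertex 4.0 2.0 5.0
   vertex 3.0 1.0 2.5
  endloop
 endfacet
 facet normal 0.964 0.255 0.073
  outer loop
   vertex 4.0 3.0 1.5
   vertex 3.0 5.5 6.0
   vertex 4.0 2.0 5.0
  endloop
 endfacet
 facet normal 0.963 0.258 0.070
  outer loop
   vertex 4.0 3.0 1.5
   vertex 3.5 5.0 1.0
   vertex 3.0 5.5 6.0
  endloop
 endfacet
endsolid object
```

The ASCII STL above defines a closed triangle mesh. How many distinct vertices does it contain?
7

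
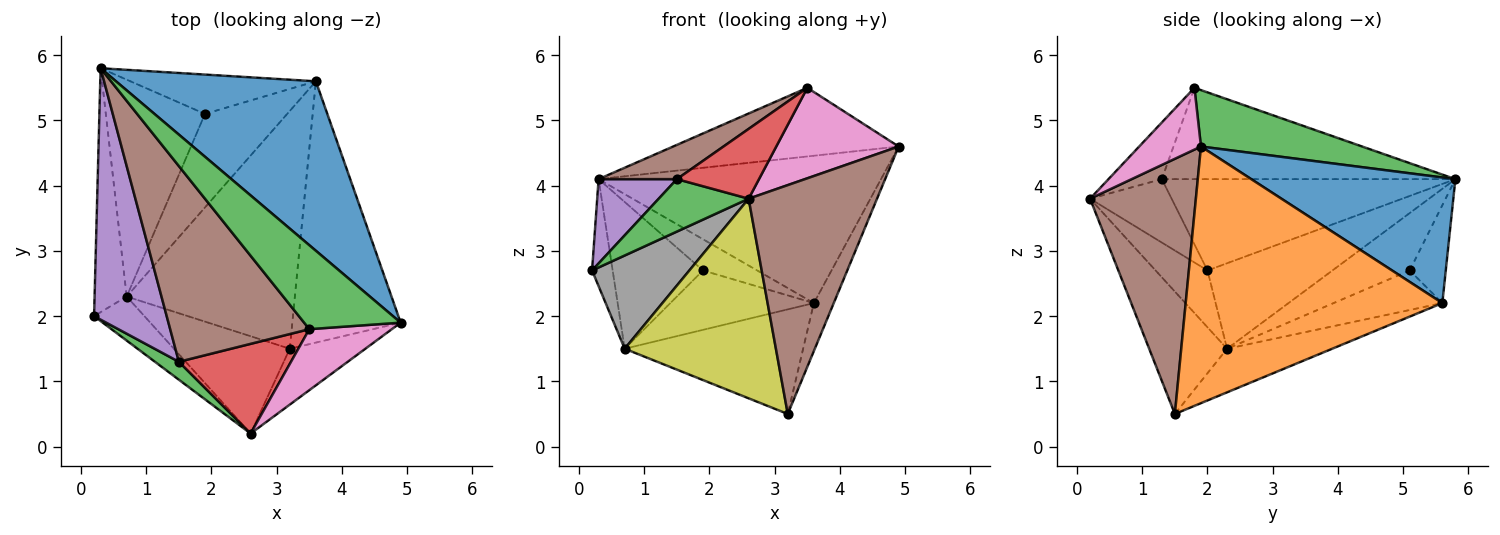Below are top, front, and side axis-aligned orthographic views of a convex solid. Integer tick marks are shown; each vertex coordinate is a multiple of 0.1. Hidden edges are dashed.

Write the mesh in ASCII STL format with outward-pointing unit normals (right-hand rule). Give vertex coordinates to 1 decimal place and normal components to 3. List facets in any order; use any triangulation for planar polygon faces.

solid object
 facet normal 0.429 0.593 0.682
  outer loop
   vertex 3.6 5.6 2.2
   vertex 0.3 5.8 4.1
   vertex 4.9 1.9 4.6
  endloop
 endfacet
 facet normal 0.919 0.071 -0.388
  outer loop
   vertex 3.6 5.6 2.2
   vertex 4.9 1.9 4.6
   vertex 3.2 1.5 0.5
  endloop
 endfacet
 facet normal 0.412 0.577 0.705
  outer loop
   vertex 3.5 1.8 5.5
   vertex 4.9 1.9 4.6
   vertex 0.3 5.8 4.1
  endloop
 endfacet
 facet normal -0.925 0.152 -0.347
  outer loop
   vertex 0.7 2.3 1.5
   vertex 0.2 2.0 2.7
   vertex 0.3 5.8 4.1
  endloop
 endfacet
 facet normal -0.231 0.392 -0.891
  outer loop
   vertex 0.7 2.3 1.5
   vertex 3.6 5.6 2.2
   vertex 3.2 1.5 0.5
  endloop
 endfacet
 facet normal 0.625 -0.758 -0.185
  outer loop
   vertex 2.6 0.2 3.8
   vertex 3.2 1.5 0.5
   vertex 4.9 1.9 4.6
  endloop
 endfacet
 facet normal 0.386 -0.765 0.516
  outer loop
   vertex 2.6 0.2 3.8
   vertex 4.9 1.9 4.6
   vertex 3.5 1.8 5.5
  endloop
 endfacet
 facet normal -0.435 -0.814 -0.385
  outer loop
   vertex 2.6 0.2 3.8
   vertex 0.2 2.0 2.7
   vertex 0.7 2.3 1.5
  endloop
 endfacet
 facet normal -0.420 -0.816 -0.398
  outer loop
   vertex 2.6 0.2 3.8
   vertex 0.7 2.3 1.5
   vertex 3.2 1.5 0.5
  endloop
 endfacet
 facet normal -0.382 0.575 -0.724
  outer loop
   vertex 1.9 5.1 2.7
   vertex 0.3 5.8 4.1
   vertex 3.6 5.6 2.2
  endloop
 endfacet
 facet normal -0.432 0.505 -0.747
  outer loop
   vertex 1.9 5.1 2.7
   vertex 0.7 2.3 1.5
   vertex 0.3 5.8 4.1
  endloop
 endfacet
 facet normal -0.376 0.496 -0.782
  outer loop
   vertex 1.9 5.1 2.7
   vertex 3.6 5.6 2.2
   vertex 0.7 2.3 1.5
  endloop
 endfacet
 facet normal -0.651 -0.718 0.246
  outer loop
   vertex 1.5 1.3 4.1
   vertex 0.2 2.0 2.7
   vertex 2.6 0.2 3.8
  endloop
 endfacet
 facet normal -0.371 -0.570 0.733
  outer loop
   vertex 1.5 1.3 4.1
   vertex 2.6 0.2 3.8
   vertex 3.5 1.8 5.5
  endloop
 endfacet
 facet normal -0.766 -0.204 0.609
  outer loop
   vertex 1.5 1.3 4.1
   vertex 0.3 5.8 4.1
   vertex 0.2 2.0 2.7
  endloop
 endfacet
 facet normal -0.543 -0.145 0.827
  outer loop
   vertex 1.5 1.3 4.1
   vertex 3.5 1.8 5.5
   vertex 0.3 5.8 4.1
  endloop
 endfacet
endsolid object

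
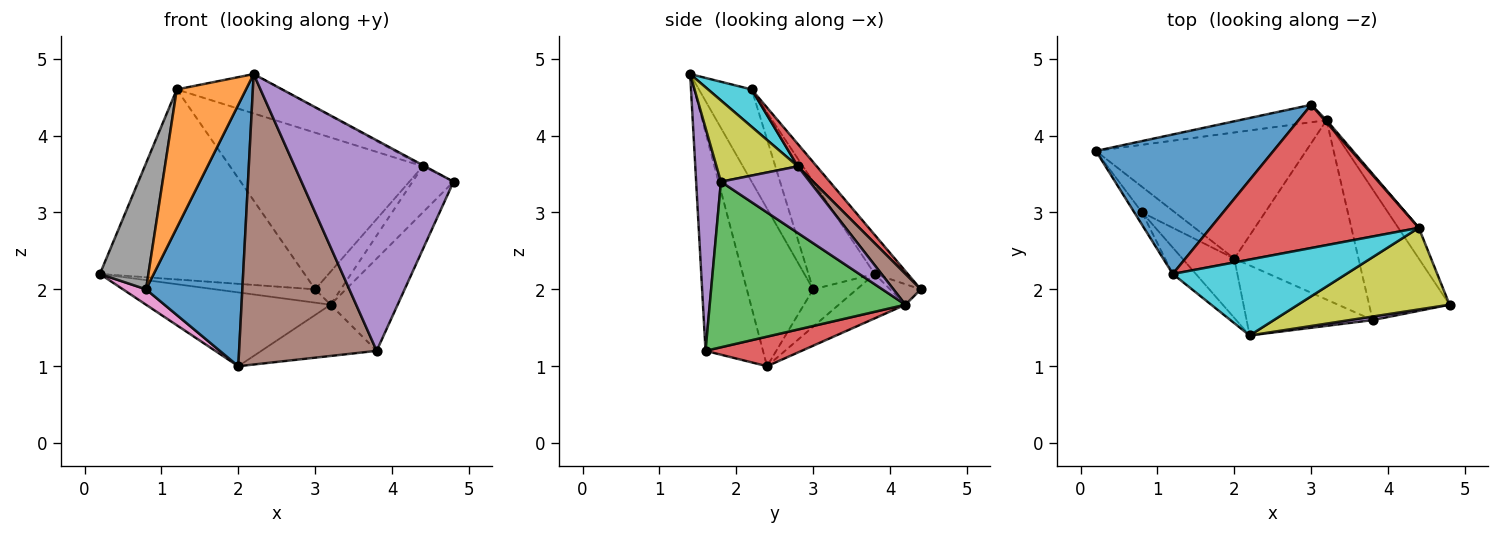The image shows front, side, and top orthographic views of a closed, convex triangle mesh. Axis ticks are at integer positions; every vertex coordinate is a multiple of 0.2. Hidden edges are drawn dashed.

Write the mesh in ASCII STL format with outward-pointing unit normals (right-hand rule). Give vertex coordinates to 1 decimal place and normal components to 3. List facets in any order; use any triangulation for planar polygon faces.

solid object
 facet normal -0.129 0.799 0.587
  outer loop
   vertex 1.2 2.2 4.6
   vertex 3.0 4.4 2.0
   vertex 0.2 3.8 2.2
  endloop
 endfacet
 facet normal -0.184 0.597 -0.781
  outer loop
   vertex 3.2 4.2 1.8
   vertex 0.2 3.8 2.2
   vertex 3.0 4.4 2.0
  endloop
 endfacet
 facet normal -0.179 0.497 -0.849
  outer loop
   vertex 3.2 4.2 1.8
   vertex 2.0 2.4 1.0
   vertex 0.2 3.8 2.2
  endloop
 endfacet
 facet normal 0.072 0.736 0.673
  outer loop
   vertex 4.4 2.8 3.6
   vertex 3.0 4.4 2.0
   vertex 1.2 2.2 4.6
  endloop
 endfacet
 facet normal 0.874 0.404 -0.269
  outer loop
   vertex 4.4 2.8 3.6
   vertex 4.8 1.8 3.4
   vertex 3.2 4.2 1.8
  endloop
 endfacet
 facet normal 0.729 0.683 0.046
  outer loop
   vertex 4.4 2.8 3.6
   vertex 3.2 4.2 1.8
   vertex 3.0 4.4 2.0
  endloop
 endfacet
 facet normal -0.697 -0.369 -0.615
  outer loop
   vertex 0.8 3.0 2.0
   vertex 0.2 3.8 2.2
   vertex 2.0 2.4 1.0
  endloop
 endfacet
 facet normal -0.806 -0.590 -0.058
  outer loop
   vertex 0.8 3.0 2.0
   vertex 1.2 2.2 4.6
   vertex 0.2 3.8 2.2
  endloop
 endfacet
 facet normal 0.473 0.013 0.881
  outer loop
   vertex 2.2 1.4 4.8
   vertex 4.8 1.8 3.4
   vertex 4.4 2.8 3.6
  endloop
 endfacet
 facet normal 0.188 0.452 0.872
  outer loop
   vertex 2.2 1.4 4.8
   vertex 4.4 2.8 3.6
   vertex 1.2 2.2 4.6
  endloop
 endfacet
 facet normal -0.558 -0.809 -0.184
  outer loop
   vertex 2.2 1.4 4.8
   vertex 0.8 3.0 2.0
   vertex 2.0 2.4 1.0
  endloop
 endfacet
 facet normal -0.599 -0.786 -0.150
  outer loop
   vertex 2.2 1.4 4.8
   vertex 1.2 2.2 4.6
   vertex 0.8 3.0 2.0
  endloop
 endfacet
 facet normal 0.860 0.295 -0.418
  outer loop
   vertex 3.8 1.6 1.2
   vertex 3.2 4.2 1.8
   vertex 4.8 1.8 3.4
  endloop
 endfacet
 facet normal 0.223 0.268 -0.937
  outer loop
   vertex 3.8 1.6 1.2
   vertex 2.0 2.4 1.0
   vertex 3.2 4.2 1.8
  endloop
 endfacet
 facet normal 0.161 -0.987 0.017
  outer loop
   vertex 3.8 1.6 1.2
   vertex 4.8 1.8 3.4
   vertex 2.2 1.4 4.8
  endloop
 endfacet
 facet normal -0.376 -0.901 -0.217
  outer loop
   vertex 3.8 1.6 1.2
   vertex 2.2 1.4 4.8
   vertex 2.0 2.4 1.0
  endloop
 endfacet
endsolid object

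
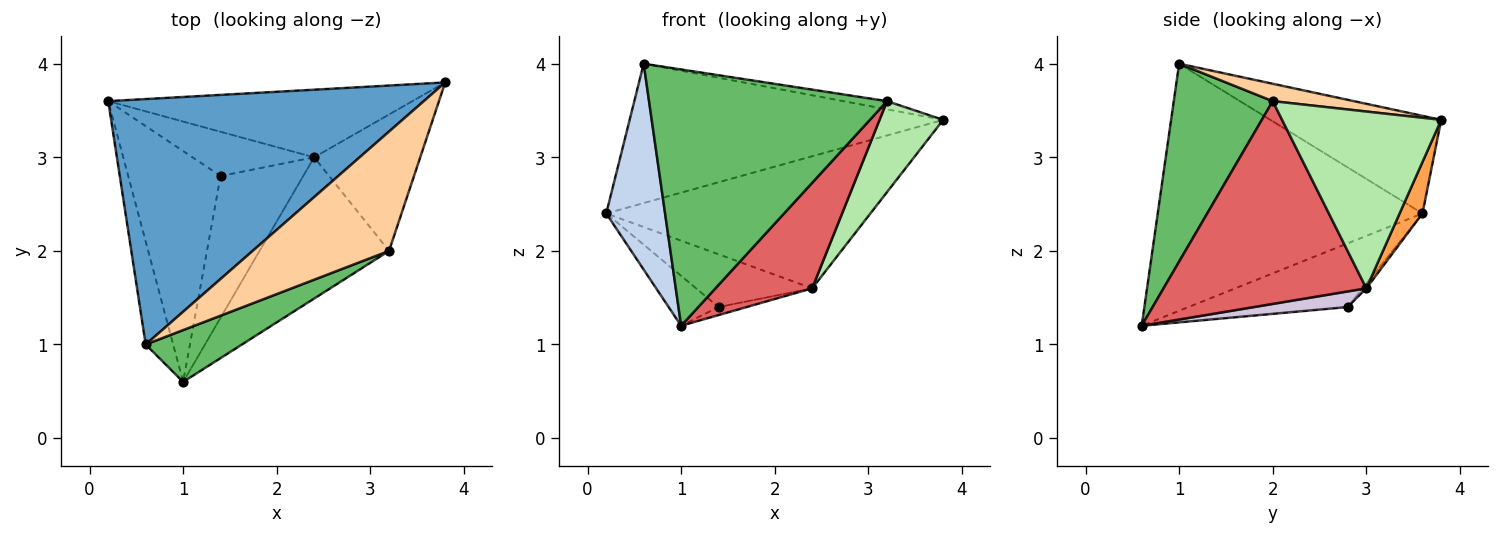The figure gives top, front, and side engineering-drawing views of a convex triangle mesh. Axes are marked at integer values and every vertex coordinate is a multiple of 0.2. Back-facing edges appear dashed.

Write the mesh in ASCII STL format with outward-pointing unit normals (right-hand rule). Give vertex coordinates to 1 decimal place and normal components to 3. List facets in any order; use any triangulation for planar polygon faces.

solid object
 facet normal -0.260 0.477 0.840
  outer loop
   vertex 0.6 1.0 4.0
   vertex 3.8 3.8 3.4
   vertex 0.2 3.6 2.4
  endloop
 endfacet
 facet normal -0.970 -0.216 -0.108
  outer loop
   vertex 0.6 1.0 4.0
   vertex 0.2 3.6 2.4
   vertex 1.0 0.6 1.2
  endloop
 endfacet
 facet normal 0.077 0.888 -0.454
  outer loop
   vertex 2.4 3.0 1.6
   vertex 0.2 3.6 2.4
   vertex 3.8 3.8 3.4
  endloop
 endfacet
 facet normal 0.126 0.068 0.990
  outer loop
   vertex 3.2 2.0 3.6
   vertex 3.8 3.8 3.4
   vertex 0.6 1.0 4.0
  endloop
 endfacet
 facet normal 0.377 -0.908 0.184
  outer loop
   vertex 3.2 2.0 3.6
   vertex 0.6 1.0 4.0
   vertex 1.0 0.6 1.2
  endloop
 endfacet
 facet normal 0.811 -0.324 -0.487
  outer loop
   vertex 3.2 2.0 3.6
   vertex 2.4 3.0 1.6
   vertex 3.8 3.8 3.4
  endloop
 endfacet
 facet normal 0.782 -0.373 -0.499
  outer loop
   vertex 3.2 2.0 3.6
   vertex 1.0 0.6 1.2
   vertex 2.4 3.0 1.6
  endloop
 endfacet
 facet normal -0.559 0.175 -0.811
  outer loop
   vertex 1.4 2.8 1.4
   vertex 1.0 0.6 1.2
   vertex 0.2 3.6 2.4
  endloop
 endfacet
 facet normal -0.025 0.766 -0.642
  outer loop
   vertex 1.4 2.8 1.4
   vertex 0.2 3.6 2.4
   vertex 2.4 3.0 1.6
  endloop
 endfacet
 facet normal 0.185 0.056 -0.981
  outer loop
   vertex 1.4 2.8 1.4
   vertex 2.4 3.0 1.6
   vertex 1.0 0.6 1.2
  endloop
 endfacet
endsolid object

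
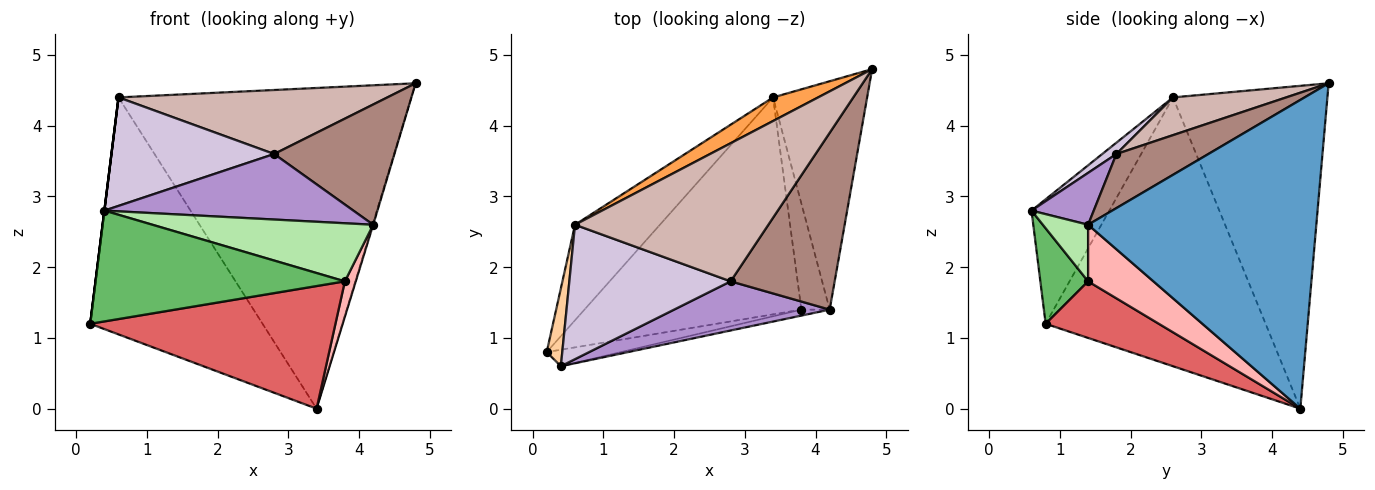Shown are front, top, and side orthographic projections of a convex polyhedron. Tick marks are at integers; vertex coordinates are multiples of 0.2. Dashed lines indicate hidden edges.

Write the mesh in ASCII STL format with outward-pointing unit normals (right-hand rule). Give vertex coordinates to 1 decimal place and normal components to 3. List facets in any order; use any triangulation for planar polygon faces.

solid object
 facet normal 0.957 0.003 -0.291
  outer loop
   vertex 4.2 1.4 2.6
   vertex 3.4 4.4 0.0
   vertex 4.8 4.8 4.6
  endloop
 endfacet
 facet normal -0.764 0.599 -0.241
  outer loop
   vertex 0.6 2.6 4.4
   vertex 3.4 4.4 0.0
   vertex 0.2 0.8 1.2
  endloop
 endfacet
 facet normal -0.465 0.883 0.065
  outer loop
   vertex 0.6 2.6 4.4
   vertex 4.8 4.8 4.6
   vertex 3.4 4.4 0.0
  endloop
 endfacet
 facet normal -0.992 0.000 0.124
  outer loop
   vertex 0.6 2.6 4.4
   vertex 0.2 0.8 1.2
   vertex 0.4 0.6 2.8
  endloop
 endfacet
 facet normal 0.186 -0.972 -0.145
  outer loop
   vertex 3.8 1.4 1.8
   vertex 0.4 0.6 2.8
   vertex 0.2 0.8 1.2
  endloop
 endfacet
 facet normal 0.200 -0.975 -0.100
  outer loop
   vertex 3.8 1.4 1.8
   vertex 4.2 1.4 2.6
   vertex 0.4 0.6 2.8
  endloop
 endfacet
 facet normal 0.221 -0.480 -0.849
  outer loop
   vertex 3.8 1.4 1.8
   vertex 0.2 0.8 1.2
   vertex 3.4 4.4 0.0
  endloop
 endfacet
 facet normal 0.885 -0.147 -0.442
  outer loop
   vertex 3.8 1.4 1.8
   vertex 3.4 4.4 0.0
   vertex 4.2 1.4 2.6
  endloop
 endfacet
 facet normal 0.196 -0.784 0.588
  outer loop
   vertex 2.8 1.8 3.6
   vertex 0.4 0.6 2.8
   vertex 4.2 1.4 2.6
  endloop
 endfacet
 facet normal 0.055 -0.627 0.777
  outer loop
   vertex 2.8 1.8 3.6
   vertex 0.6 2.6 4.4
   vertex 0.4 0.6 2.8
  endloop
 endfacet
 facet normal 0.395 -0.517 0.760
  outer loop
   vertex 2.8 1.8 3.6
   vertex 4.2 1.4 2.6
   vertex 4.8 4.8 4.6
  endloop
 endfacet
 facet normal 0.174 -0.414 0.893
  outer loop
   vertex 2.8 1.8 3.6
   vertex 4.8 4.8 4.6
   vertex 0.6 2.6 4.4
  endloop
 endfacet
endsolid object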